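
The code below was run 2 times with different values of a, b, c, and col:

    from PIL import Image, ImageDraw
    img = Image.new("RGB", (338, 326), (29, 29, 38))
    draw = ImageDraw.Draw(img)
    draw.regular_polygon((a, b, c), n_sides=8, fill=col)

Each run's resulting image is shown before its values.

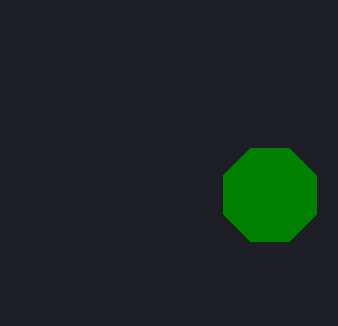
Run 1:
a = 270, b = 195, c = 50, col = 'green'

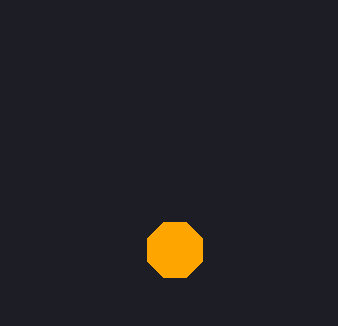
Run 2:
a = 175
b = 250
c = 30
col = 'orange'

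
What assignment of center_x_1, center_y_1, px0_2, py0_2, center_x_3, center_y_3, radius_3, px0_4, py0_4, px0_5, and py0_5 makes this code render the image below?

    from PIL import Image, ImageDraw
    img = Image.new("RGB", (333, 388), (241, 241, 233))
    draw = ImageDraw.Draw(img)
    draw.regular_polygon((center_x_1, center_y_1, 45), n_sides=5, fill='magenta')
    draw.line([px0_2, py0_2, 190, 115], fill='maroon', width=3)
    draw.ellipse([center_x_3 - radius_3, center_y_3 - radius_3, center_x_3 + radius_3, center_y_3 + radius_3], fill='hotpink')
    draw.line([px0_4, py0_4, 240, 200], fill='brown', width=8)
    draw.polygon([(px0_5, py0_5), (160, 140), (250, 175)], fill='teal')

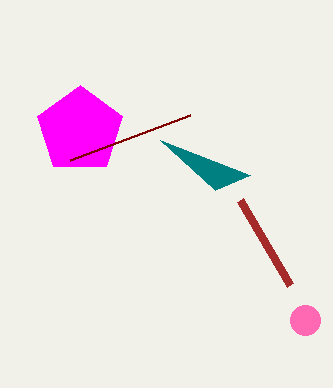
center_x_1 = 80, center_y_1 = 130, px0_2 = 70, py0_2 = 160, center_x_3 = 305, center_y_3 = 320, radius_3 = 15, px0_4 = 290, py0_4 = 285, px0_5 = 215, py0_5 = 190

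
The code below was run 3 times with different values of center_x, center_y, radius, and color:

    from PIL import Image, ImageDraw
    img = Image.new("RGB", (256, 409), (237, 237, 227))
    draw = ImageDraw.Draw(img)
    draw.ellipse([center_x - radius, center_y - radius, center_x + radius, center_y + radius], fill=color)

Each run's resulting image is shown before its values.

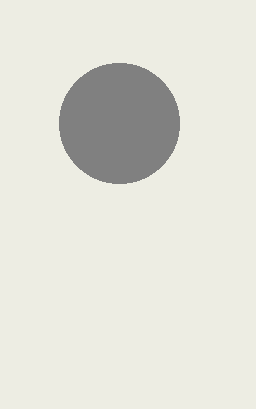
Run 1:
center_x = 119
center_y = 123
radius = 60
color = 'gray'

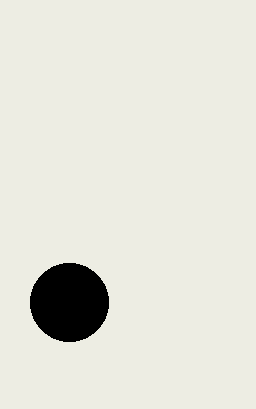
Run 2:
center_x = 69, center_y = 302, radius = 39, color = 'black'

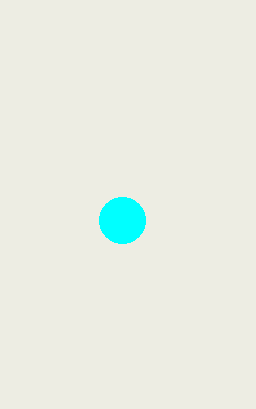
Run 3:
center_x = 122, center_y = 220, radius = 23, color = 'cyan'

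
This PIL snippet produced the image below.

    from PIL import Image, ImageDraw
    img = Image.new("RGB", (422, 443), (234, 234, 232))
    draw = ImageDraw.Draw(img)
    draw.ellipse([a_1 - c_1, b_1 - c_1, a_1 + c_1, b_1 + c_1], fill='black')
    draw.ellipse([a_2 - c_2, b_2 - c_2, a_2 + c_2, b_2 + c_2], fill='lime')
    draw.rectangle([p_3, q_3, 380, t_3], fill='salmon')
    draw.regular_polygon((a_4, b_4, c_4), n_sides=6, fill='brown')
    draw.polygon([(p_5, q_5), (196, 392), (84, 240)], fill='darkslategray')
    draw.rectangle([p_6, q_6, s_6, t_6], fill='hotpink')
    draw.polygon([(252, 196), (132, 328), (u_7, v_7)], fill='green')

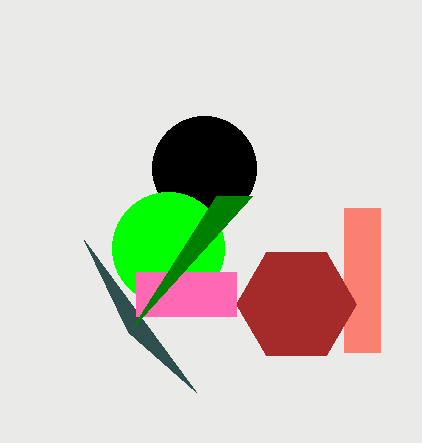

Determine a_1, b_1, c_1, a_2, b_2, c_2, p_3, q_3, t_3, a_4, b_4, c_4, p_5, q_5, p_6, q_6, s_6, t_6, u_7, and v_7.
a_1 = 204, b_1 = 168, c_1 = 52, a_2 = 168, b_2 = 248, c_2 = 56, p_3 = 344, q_3 = 208, t_3 = 352, a_4 = 296, b_4 = 304, c_4 = 60, p_5 = 128, q_5 = 332, p_6 = 136, q_6 = 272, s_6 = 236, t_6 = 316, u_7 = 216, v_7 = 196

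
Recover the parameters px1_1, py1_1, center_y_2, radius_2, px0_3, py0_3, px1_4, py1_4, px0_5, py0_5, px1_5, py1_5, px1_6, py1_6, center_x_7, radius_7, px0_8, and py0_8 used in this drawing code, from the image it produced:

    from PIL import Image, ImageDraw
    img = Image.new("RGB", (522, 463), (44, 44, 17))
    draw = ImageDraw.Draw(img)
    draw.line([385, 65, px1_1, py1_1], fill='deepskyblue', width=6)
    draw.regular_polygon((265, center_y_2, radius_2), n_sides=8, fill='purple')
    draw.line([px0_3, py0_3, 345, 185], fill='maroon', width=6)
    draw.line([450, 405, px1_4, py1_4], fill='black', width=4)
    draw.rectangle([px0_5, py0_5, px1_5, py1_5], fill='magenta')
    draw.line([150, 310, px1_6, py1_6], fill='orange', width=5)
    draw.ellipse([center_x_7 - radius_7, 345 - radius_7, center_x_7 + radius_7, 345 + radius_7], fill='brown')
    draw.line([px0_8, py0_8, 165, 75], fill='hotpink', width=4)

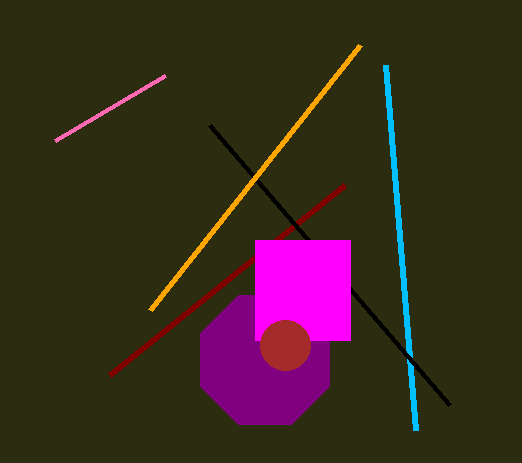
px1_1 = 415; py1_1 = 430; center_y_2 = 360; radius_2 = 70; px0_3 = 110; py0_3 = 375; px1_4 = 210; py1_4 = 125; px0_5 = 255; py0_5 = 240; px1_5 = 350; py1_5 = 340; px1_6 = 360; py1_6 = 45; center_x_7 = 285; radius_7 = 25; px0_8 = 55; py0_8 = 140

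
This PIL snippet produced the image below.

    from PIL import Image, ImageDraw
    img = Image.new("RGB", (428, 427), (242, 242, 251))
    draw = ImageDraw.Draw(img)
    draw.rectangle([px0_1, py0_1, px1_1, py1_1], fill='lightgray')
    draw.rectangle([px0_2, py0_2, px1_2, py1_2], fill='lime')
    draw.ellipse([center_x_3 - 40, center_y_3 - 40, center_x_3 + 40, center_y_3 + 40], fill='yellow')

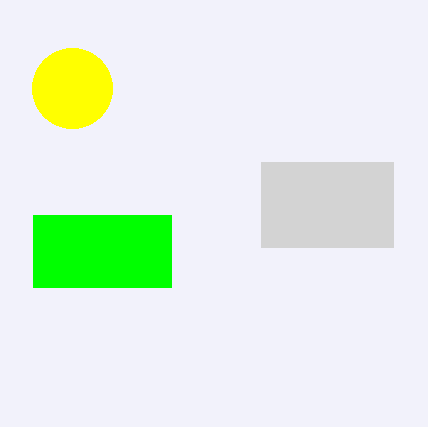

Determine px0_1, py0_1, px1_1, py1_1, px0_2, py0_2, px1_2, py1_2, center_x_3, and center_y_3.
px0_1 = 261
py0_1 = 162
px1_1 = 393
py1_1 = 247
px0_2 = 33
py0_2 = 215
px1_2 = 171
py1_2 = 287
center_x_3 = 72
center_y_3 = 88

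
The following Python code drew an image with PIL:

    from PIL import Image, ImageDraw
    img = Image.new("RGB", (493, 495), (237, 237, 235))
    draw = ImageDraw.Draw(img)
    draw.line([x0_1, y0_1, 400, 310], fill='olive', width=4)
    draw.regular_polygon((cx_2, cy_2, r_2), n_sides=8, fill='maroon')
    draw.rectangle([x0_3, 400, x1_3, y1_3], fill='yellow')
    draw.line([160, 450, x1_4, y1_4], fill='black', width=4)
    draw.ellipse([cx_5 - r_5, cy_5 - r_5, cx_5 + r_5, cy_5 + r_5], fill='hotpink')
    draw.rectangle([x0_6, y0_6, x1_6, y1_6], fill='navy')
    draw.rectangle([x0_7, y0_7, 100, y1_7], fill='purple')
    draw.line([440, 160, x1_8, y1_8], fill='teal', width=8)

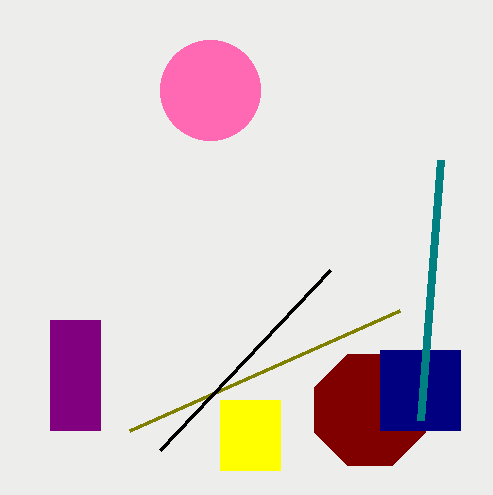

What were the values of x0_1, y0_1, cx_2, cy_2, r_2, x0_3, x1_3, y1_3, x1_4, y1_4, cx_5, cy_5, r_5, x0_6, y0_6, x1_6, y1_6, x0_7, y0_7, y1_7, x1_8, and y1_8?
x0_1 = 130
y0_1 = 430
cx_2 = 370
cy_2 = 410
r_2 = 60
x0_3 = 220
x1_3 = 280
y1_3 = 470
x1_4 = 330
y1_4 = 270
cx_5 = 210
cy_5 = 90
r_5 = 50
x0_6 = 380
y0_6 = 350
x1_6 = 460
y1_6 = 430
x0_7 = 50
y0_7 = 320
y1_7 = 430
x1_8 = 420
y1_8 = 420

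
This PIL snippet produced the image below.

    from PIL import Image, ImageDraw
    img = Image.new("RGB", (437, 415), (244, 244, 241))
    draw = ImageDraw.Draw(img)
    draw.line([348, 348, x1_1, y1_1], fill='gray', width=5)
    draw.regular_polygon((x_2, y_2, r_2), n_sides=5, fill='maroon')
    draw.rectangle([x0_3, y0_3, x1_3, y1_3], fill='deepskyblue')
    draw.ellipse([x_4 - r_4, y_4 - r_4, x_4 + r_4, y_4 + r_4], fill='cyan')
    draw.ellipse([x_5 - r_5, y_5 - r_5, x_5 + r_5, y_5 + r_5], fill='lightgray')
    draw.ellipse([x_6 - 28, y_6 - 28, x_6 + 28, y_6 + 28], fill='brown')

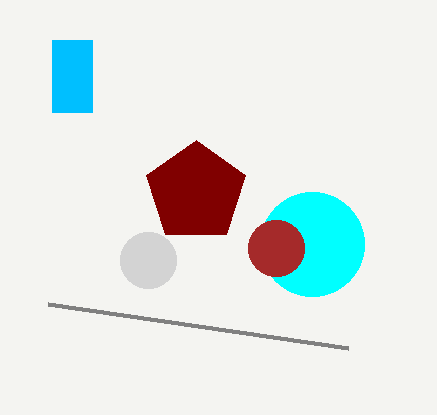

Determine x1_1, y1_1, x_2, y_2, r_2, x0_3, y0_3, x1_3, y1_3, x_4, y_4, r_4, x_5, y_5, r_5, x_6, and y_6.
x1_1 = 48, y1_1 = 304, x_2 = 196, y_2 = 192, r_2 = 52, x0_3 = 52, y0_3 = 40, x1_3 = 92, y1_3 = 112, x_4 = 312, y_4 = 244, r_4 = 52, x_5 = 148, y_5 = 260, r_5 = 28, x_6 = 276, y_6 = 248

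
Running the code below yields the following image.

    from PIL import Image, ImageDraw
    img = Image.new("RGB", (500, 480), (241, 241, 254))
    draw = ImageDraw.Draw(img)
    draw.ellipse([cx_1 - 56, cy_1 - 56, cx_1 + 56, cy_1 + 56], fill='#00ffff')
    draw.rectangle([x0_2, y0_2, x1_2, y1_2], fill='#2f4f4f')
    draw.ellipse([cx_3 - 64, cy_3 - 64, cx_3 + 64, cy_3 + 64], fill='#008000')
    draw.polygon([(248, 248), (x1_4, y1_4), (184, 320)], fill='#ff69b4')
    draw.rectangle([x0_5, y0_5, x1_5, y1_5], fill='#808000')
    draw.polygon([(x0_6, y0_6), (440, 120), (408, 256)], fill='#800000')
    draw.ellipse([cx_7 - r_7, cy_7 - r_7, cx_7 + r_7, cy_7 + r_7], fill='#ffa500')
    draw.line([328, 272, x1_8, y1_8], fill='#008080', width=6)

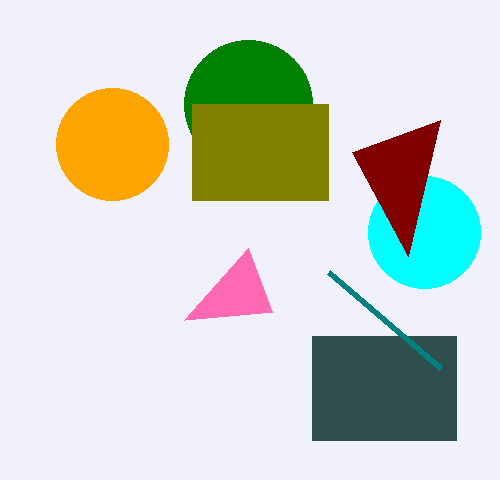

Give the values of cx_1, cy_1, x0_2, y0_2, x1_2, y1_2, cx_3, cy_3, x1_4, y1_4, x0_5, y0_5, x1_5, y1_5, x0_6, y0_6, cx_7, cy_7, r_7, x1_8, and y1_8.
cx_1 = 424, cy_1 = 232, x0_2 = 312, y0_2 = 336, x1_2 = 456, y1_2 = 440, cx_3 = 248, cy_3 = 104, x1_4 = 272, y1_4 = 312, x0_5 = 192, y0_5 = 104, x1_5 = 328, y1_5 = 200, x0_6 = 352, y0_6 = 152, cx_7 = 112, cy_7 = 144, r_7 = 56, x1_8 = 440, y1_8 = 368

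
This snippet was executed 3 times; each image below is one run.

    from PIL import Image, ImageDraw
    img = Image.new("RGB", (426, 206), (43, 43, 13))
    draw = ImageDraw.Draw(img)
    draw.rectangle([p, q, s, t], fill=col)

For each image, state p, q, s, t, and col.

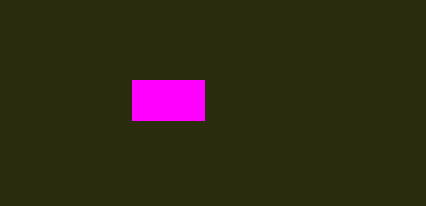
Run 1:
p = 132
q = 80
s = 204
t = 120
col = 'magenta'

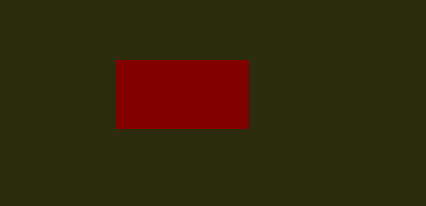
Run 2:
p = 116
q = 60
s = 248
t = 128
col = 'maroon'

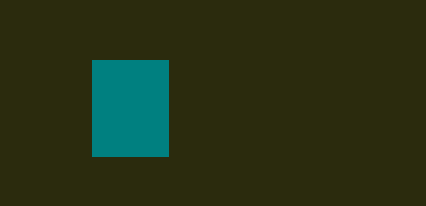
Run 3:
p = 92
q = 60
s = 168
t = 156
col = 'teal'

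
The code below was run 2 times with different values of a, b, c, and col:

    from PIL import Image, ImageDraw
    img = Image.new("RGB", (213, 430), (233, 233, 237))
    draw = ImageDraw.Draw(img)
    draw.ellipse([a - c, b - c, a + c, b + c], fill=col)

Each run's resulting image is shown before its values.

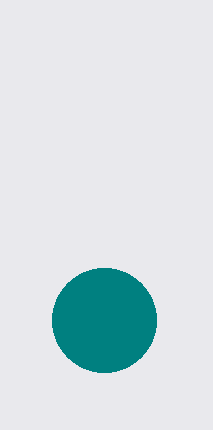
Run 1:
a = 104; b = 320; c = 52; col = 'teal'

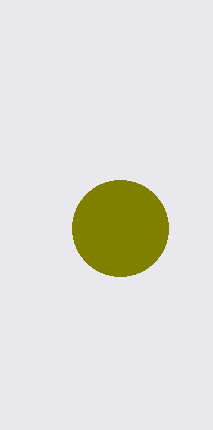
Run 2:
a = 120
b = 228
c = 48
col = 'olive'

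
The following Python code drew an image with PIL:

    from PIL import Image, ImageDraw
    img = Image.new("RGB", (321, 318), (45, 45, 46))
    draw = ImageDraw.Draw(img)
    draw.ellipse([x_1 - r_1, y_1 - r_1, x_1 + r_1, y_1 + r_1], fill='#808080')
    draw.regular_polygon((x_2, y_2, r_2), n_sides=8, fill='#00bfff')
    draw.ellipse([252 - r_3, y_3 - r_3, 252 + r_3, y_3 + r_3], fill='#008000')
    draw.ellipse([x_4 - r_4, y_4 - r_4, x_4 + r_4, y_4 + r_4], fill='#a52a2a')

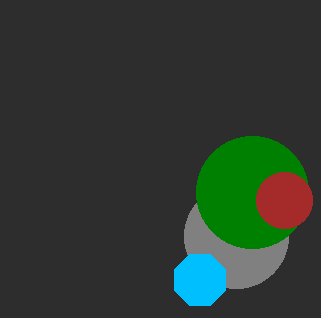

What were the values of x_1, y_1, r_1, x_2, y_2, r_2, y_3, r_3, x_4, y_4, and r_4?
x_1 = 236
y_1 = 236
r_1 = 52
x_2 = 200
y_2 = 280
r_2 = 28
y_3 = 192
r_3 = 56
x_4 = 284
y_4 = 200
r_4 = 28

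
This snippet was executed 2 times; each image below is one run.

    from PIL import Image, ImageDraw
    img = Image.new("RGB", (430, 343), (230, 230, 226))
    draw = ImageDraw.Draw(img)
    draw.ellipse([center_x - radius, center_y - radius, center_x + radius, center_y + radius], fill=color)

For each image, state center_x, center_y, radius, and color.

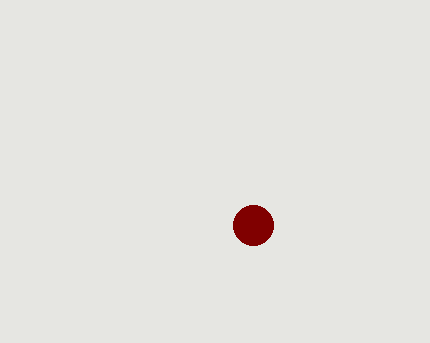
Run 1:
center_x = 253
center_y = 225
radius = 20
color = 'maroon'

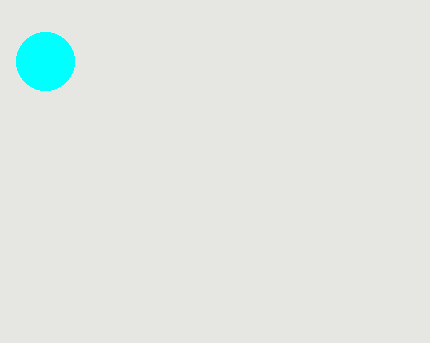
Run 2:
center_x = 45
center_y = 61
radius = 29
color = 'cyan'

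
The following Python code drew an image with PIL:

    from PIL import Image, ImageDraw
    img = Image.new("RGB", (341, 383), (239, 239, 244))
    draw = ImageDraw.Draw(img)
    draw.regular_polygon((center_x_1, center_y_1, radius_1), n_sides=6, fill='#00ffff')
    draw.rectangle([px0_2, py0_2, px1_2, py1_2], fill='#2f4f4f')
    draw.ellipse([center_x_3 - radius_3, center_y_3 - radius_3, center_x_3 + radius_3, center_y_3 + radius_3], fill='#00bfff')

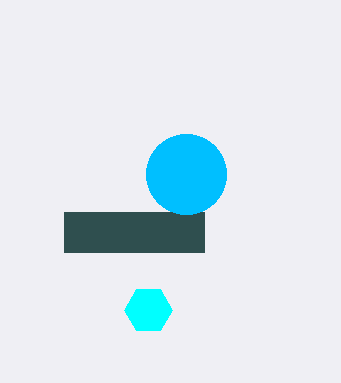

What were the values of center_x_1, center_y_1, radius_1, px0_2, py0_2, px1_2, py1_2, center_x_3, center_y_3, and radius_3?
center_x_1 = 148; center_y_1 = 310; radius_1 = 24; px0_2 = 64; py0_2 = 212; px1_2 = 204; py1_2 = 252; center_x_3 = 186; center_y_3 = 174; radius_3 = 40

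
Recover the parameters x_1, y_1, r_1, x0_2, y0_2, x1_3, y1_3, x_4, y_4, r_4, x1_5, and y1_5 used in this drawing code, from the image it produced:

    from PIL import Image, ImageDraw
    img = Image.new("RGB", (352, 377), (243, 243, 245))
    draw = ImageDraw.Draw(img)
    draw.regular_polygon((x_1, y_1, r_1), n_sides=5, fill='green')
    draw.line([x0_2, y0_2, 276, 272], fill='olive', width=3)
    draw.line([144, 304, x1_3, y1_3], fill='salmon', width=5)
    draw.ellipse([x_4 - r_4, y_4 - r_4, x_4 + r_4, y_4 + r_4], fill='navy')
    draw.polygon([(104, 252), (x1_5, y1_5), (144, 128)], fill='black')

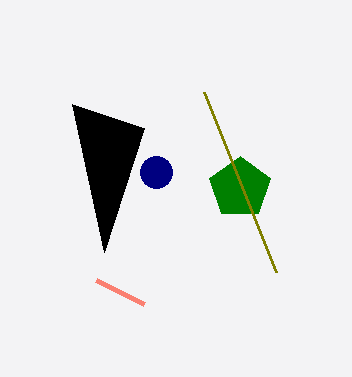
x_1 = 240; y_1 = 188; r_1 = 32; x0_2 = 204; y0_2 = 92; x1_3 = 96; y1_3 = 280; x_4 = 156; y_4 = 172; r_4 = 16; x1_5 = 72; y1_5 = 104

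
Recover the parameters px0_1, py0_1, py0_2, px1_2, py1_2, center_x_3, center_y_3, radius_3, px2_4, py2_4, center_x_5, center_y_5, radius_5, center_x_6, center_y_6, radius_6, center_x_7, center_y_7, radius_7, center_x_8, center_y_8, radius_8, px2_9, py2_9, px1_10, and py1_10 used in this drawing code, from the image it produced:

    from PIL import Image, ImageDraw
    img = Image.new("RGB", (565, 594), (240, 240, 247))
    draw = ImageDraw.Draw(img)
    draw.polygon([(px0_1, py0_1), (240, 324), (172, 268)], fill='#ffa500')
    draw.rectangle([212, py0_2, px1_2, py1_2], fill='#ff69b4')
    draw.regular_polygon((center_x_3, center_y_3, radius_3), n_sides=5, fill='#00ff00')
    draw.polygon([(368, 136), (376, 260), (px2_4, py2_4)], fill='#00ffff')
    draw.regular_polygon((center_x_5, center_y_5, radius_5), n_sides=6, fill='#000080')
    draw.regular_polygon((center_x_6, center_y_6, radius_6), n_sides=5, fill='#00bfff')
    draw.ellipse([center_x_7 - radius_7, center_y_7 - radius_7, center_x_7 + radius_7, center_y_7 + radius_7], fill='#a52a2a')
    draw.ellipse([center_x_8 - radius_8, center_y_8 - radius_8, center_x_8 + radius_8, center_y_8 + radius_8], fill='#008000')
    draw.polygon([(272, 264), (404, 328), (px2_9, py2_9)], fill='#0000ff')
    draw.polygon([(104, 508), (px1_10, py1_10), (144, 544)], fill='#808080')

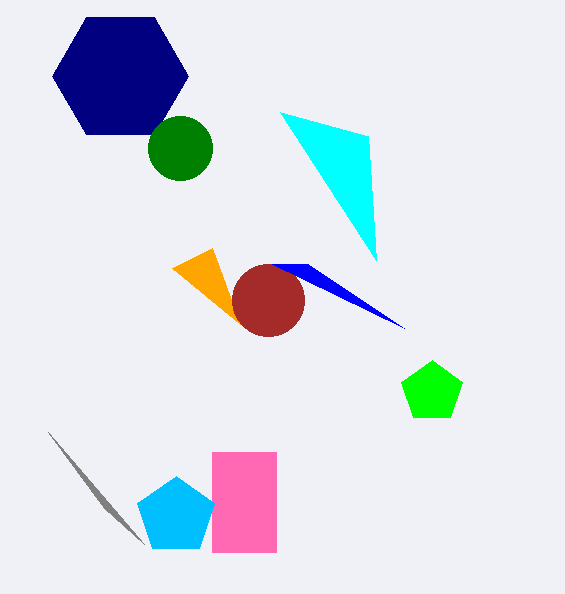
px0_1 = 212, py0_1 = 248, py0_2 = 452, px1_2 = 276, py1_2 = 552, center_x_3 = 432, center_y_3 = 392, radius_3 = 32, px2_4 = 280, py2_4 = 112, center_x_5 = 120, center_y_5 = 76, radius_5 = 68, center_x_6 = 176, center_y_6 = 516, radius_6 = 40, center_x_7 = 268, center_y_7 = 300, radius_7 = 36, center_x_8 = 180, center_y_8 = 148, radius_8 = 32, px2_9 = 308, py2_9 = 264, px1_10 = 48, py1_10 = 432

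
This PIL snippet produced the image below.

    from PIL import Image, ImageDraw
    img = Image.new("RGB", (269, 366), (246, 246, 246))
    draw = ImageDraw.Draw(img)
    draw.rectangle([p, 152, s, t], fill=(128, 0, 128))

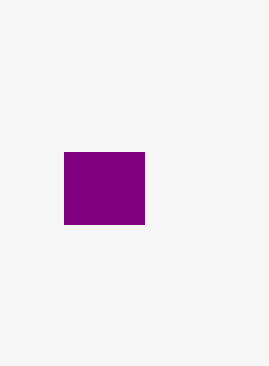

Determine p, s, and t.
p = 64
s = 144
t = 224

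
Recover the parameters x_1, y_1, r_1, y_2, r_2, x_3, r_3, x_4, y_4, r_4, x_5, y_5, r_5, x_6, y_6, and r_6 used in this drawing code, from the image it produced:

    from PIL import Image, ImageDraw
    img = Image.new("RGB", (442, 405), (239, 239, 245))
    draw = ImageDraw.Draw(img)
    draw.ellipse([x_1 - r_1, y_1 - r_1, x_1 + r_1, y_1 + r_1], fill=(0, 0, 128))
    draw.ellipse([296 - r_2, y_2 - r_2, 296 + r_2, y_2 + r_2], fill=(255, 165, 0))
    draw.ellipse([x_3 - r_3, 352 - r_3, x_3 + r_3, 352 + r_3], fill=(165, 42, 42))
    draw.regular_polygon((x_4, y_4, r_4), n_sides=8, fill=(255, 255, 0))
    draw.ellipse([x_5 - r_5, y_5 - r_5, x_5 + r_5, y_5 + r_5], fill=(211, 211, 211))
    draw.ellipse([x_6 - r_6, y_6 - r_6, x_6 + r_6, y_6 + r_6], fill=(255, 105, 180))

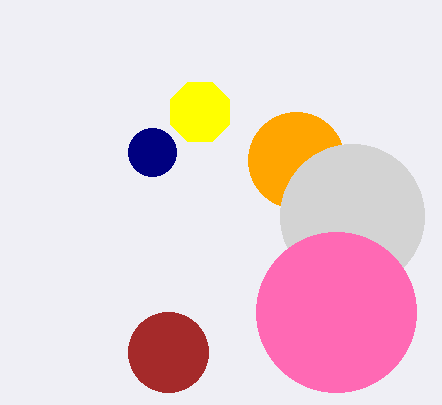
x_1 = 152, y_1 = 152, r_1 = 24, y_2 = 160, r_2 = 48, x_3 = 168, r_3 = 40, x_4 = 200, y_4 = 112, r_4 = 32, x_5 = 352, y_5 = 216, r_5 = 72, x_6 = 336, y_6 = 312, r_6 = 80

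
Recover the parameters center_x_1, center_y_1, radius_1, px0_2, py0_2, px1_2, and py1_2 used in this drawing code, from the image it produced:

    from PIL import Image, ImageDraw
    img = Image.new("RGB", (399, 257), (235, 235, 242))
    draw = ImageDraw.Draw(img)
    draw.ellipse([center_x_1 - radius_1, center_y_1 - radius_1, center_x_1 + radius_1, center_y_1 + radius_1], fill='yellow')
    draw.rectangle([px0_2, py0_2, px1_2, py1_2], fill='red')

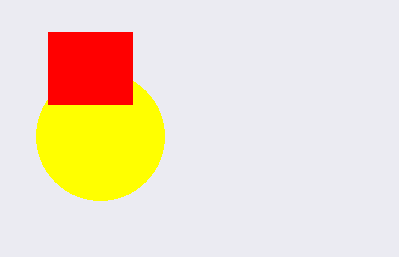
center_x_1 = 100; center_y_1 = 136; radius_1 = 64; px0_2 = 48; py0_2 = 32; px1_2 = 132; py1_2 = 104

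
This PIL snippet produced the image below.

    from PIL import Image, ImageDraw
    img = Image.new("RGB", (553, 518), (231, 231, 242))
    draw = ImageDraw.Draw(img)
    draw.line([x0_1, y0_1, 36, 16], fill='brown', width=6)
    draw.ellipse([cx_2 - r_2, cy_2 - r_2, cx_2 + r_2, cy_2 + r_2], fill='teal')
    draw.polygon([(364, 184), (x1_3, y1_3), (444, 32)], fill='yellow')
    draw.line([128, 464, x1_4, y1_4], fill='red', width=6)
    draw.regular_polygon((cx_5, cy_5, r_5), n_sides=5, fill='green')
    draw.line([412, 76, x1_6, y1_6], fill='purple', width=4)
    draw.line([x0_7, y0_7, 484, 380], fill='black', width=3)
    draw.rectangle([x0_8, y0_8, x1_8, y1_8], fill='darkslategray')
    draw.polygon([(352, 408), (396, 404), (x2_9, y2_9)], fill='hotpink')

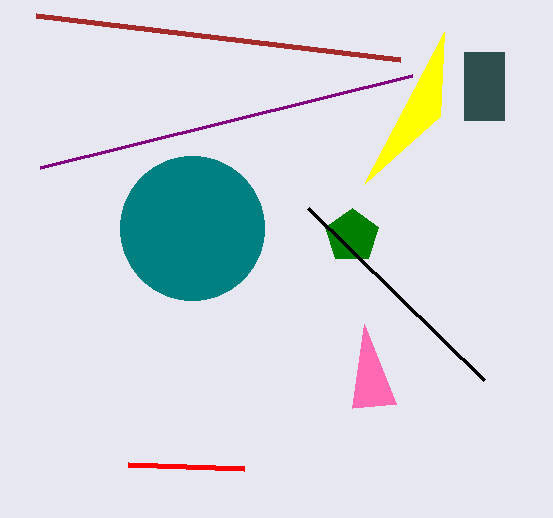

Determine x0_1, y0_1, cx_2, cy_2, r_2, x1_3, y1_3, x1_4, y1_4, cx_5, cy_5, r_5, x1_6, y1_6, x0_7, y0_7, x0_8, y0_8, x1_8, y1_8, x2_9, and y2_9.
x0_1 = 400, y0_1 = 60, cx_2 = 192, cy_2 = 228, r_2 = 72, x1_3 = 440, y1_3 = 116, x1_4 = 244, y1_4 = 468, cx_5 = 352, cy_5 = 236, r_5 = 28, x1_6 = 40, y1_6 = 168, x0_7 = 308, y0_7 = 208, x0_8 = 464, y0_8 = 52, x1_8 = 504, y1_8 = 120, x2_9 = 364, y2_9 = 324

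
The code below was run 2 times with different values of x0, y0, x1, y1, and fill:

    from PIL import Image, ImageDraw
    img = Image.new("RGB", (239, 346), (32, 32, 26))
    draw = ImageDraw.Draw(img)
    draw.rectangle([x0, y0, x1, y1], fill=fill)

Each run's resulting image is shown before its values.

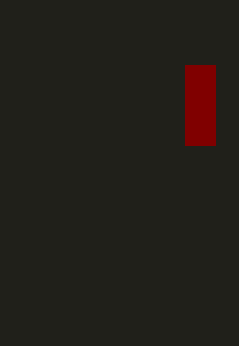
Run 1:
x0 = 185
y0 = 65
x1 = 215
y1 = 145
fill = 'maroon'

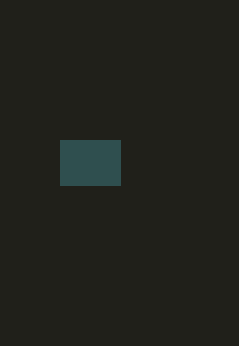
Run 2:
x0 = 60
y0 = 140
x1 = 120
y1 = 185
fill = 'darkslategray'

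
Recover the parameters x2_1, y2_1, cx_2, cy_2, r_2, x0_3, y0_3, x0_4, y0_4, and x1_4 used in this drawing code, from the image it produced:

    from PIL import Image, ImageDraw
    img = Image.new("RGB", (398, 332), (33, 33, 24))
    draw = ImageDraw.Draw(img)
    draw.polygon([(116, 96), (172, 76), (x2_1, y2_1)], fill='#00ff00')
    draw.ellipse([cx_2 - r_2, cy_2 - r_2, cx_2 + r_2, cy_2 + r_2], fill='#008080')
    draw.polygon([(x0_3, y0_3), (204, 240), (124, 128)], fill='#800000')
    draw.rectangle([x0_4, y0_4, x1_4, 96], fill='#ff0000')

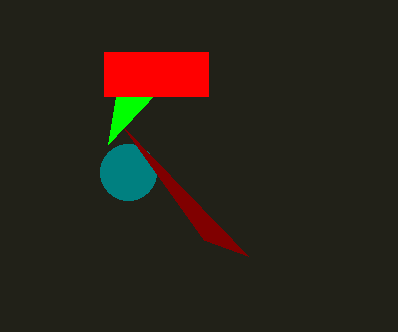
x2_1 = 108; y2_1 = 144; cx_2 = 128; cy_2 = 172; r_2 = 28; x0_3 = 248; y0_3 = 256; x0_4 = 104; y0_4 = 52; x1_4 = 208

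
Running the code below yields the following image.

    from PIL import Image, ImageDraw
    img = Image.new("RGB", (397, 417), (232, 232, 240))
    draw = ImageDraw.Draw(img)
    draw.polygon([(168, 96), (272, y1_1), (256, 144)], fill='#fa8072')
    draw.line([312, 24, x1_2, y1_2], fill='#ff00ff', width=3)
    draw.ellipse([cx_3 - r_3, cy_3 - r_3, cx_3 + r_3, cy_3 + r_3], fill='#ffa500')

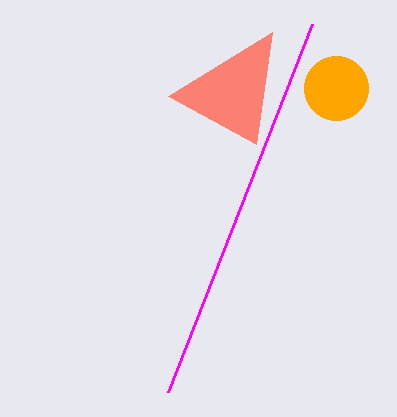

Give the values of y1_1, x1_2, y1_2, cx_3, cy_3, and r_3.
y1_1 = 32
x1_2 = 168
y1_2 = 392
cx_3 = 336
cy_3 = 88
r_3 = 32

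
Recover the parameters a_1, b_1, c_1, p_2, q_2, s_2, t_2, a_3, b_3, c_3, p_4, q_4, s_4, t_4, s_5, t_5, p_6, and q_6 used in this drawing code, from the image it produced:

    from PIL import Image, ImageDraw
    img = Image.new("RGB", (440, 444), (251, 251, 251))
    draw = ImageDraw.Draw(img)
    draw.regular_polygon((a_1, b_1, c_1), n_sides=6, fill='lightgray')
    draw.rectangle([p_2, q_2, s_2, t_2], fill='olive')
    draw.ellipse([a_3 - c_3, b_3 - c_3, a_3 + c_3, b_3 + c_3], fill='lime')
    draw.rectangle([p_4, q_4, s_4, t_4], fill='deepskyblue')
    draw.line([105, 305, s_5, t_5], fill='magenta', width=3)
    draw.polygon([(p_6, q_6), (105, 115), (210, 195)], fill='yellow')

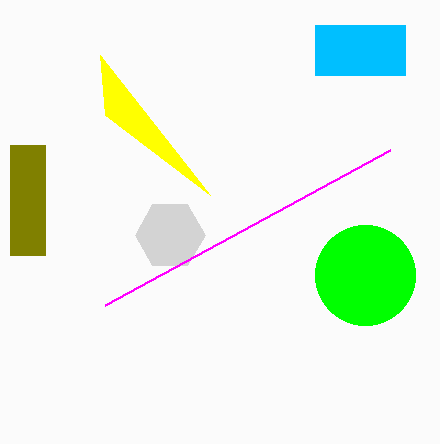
a_1 = 170; b_1 = 235; c_1 = 35; p_2 = 10; q_2 = 145; s_2 = 45; t_2 = 255; a_3 = 365; b_3 = 275; c_3 = 50; p_4 = 315; q_4 = 25; s_4 = 405; t_4 = 75; s_5 = 390; t_5 = 150; p_6 = 100; q_6 = 55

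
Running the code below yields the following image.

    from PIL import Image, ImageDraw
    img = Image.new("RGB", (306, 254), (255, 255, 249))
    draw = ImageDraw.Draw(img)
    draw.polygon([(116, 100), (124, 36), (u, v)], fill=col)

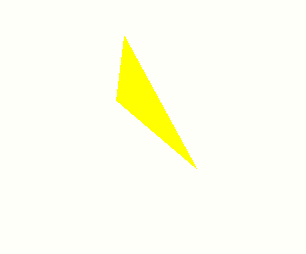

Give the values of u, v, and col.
u = 196; v = 168; col = 'yellow'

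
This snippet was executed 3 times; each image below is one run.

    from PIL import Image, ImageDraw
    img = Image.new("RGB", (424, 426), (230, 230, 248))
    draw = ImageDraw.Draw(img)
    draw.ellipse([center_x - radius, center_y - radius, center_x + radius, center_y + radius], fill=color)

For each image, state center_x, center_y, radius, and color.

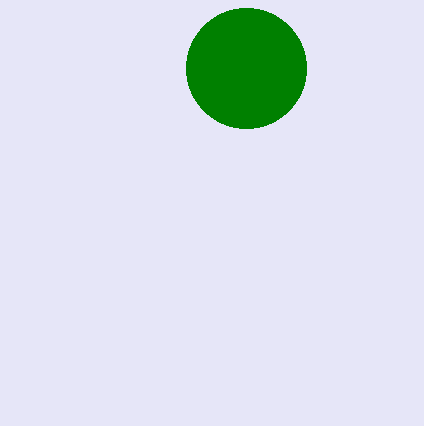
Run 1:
center_x = 246
center_y = 68
radius = 60
color = 'green'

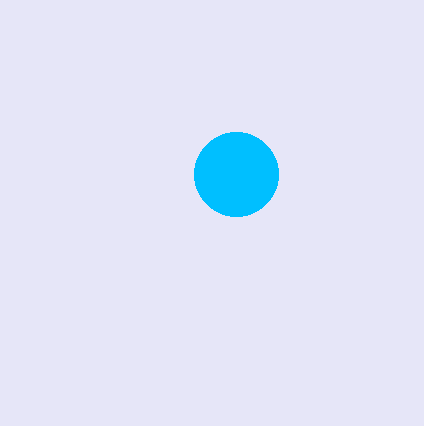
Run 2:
center_x = 236, center_y = 174, radius = 42, color = 'deepskyblue'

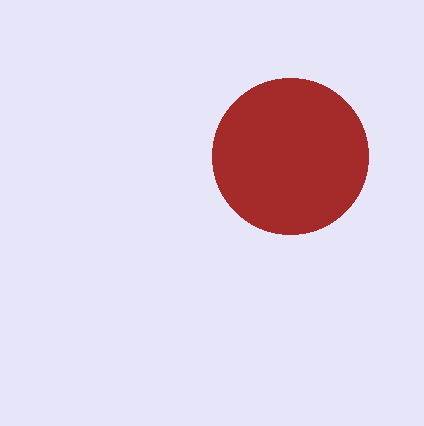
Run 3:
center_x = 290, center_y = 156, radius = 78, color = 'brown'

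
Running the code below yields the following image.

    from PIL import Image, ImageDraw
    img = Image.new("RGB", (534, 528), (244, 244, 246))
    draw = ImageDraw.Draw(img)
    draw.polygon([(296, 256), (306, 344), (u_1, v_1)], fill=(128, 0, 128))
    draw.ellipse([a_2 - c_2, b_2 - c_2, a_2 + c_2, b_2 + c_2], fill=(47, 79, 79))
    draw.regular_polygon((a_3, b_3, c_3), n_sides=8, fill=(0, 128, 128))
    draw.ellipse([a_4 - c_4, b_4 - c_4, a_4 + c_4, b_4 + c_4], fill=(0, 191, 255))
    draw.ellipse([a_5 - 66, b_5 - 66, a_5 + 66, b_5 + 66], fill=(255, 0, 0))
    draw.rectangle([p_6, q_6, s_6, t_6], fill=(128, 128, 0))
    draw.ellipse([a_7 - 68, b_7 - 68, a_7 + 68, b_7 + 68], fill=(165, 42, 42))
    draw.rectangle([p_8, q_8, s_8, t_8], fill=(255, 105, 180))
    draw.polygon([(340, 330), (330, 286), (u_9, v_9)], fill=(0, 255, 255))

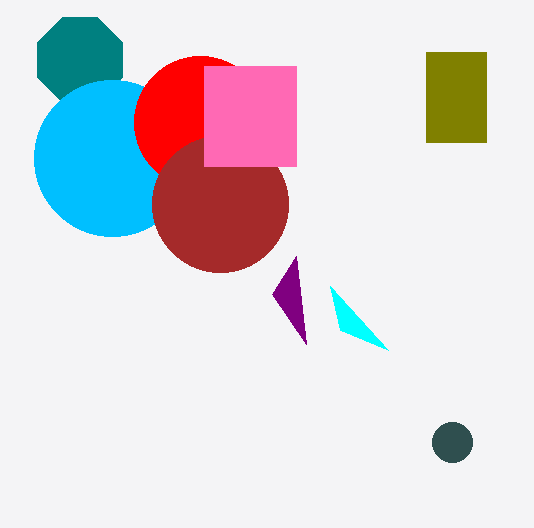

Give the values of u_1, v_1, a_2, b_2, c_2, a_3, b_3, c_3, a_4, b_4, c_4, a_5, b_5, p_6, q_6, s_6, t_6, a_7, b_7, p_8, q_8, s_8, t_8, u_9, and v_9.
u_1 = 272
v_1 = 294
a_2 = 452
b_2 = 442
c_2 = 20
a_3 = 80
b_3 = 60
c_3 = 46
a_4 = 112
b_4 = 158
c_4 = 78
a_5 = 200
b_5 = 122
p_6 = 426
q_6 = 52
s_6 = 486
t_6 = 142
a_7 = 220
b_7 = 204
p_8 = 204
q_8 = 66
s_8 = 296
t_8 = 166
u_9 = 388
v_9 = 350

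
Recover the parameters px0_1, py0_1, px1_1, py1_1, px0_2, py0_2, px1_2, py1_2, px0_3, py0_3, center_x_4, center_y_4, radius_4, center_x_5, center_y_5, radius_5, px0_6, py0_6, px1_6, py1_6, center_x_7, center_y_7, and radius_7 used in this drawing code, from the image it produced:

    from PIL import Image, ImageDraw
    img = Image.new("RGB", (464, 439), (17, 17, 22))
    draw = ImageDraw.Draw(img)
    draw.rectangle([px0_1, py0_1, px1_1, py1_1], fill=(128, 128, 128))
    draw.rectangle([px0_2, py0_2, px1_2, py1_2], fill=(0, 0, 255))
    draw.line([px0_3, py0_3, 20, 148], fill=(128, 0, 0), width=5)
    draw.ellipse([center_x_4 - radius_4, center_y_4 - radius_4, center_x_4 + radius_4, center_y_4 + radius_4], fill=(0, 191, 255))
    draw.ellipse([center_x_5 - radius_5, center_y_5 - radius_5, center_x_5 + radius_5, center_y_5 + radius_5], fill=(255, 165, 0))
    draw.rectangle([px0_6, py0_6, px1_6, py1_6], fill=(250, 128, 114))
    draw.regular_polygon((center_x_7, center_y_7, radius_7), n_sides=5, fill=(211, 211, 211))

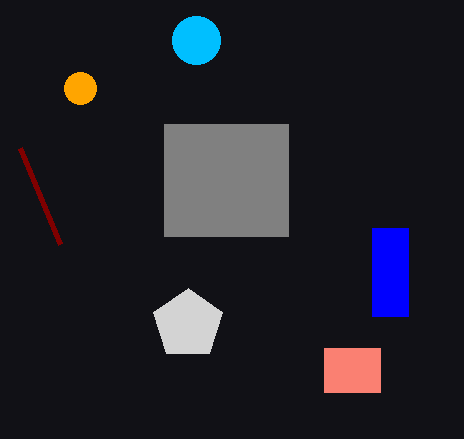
px0_1 = 164; py0_1 = 124; px1_1 = 288; py1_1 = 236; px0_2 = 372; py0_2 = 228; px1_2 = 408; py1_2 = 316; px0_3 = 60; py0_3 = 244; center_x_4 = 196; center_y_4 = 40; radius_4 = 24; center_x_5 = 80; center_y_5 = 88; radius_5 = 16; px0_6 = 324; py0_6 = 348; px1_6 = 380; py1_6 = 392; center_x_7 = 188; center_y_7 = 324; radius_7 = 36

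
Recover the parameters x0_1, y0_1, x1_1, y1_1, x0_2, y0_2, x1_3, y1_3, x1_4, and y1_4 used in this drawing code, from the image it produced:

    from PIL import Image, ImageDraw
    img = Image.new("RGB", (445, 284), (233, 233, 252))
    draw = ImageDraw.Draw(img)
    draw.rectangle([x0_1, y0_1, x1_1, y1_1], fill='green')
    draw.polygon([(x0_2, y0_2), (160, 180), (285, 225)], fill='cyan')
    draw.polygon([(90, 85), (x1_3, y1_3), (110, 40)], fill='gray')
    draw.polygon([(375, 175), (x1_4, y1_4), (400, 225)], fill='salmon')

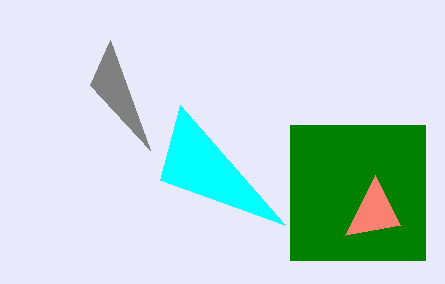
x0_1 = 290
y0_1 = 125
x1_1 = 425
y1_1 = 260
x0_2 = 180
y0_2 = 105
x1_3 = 150
y1_3 = 150
x1_4 = 345
y1_4 = 235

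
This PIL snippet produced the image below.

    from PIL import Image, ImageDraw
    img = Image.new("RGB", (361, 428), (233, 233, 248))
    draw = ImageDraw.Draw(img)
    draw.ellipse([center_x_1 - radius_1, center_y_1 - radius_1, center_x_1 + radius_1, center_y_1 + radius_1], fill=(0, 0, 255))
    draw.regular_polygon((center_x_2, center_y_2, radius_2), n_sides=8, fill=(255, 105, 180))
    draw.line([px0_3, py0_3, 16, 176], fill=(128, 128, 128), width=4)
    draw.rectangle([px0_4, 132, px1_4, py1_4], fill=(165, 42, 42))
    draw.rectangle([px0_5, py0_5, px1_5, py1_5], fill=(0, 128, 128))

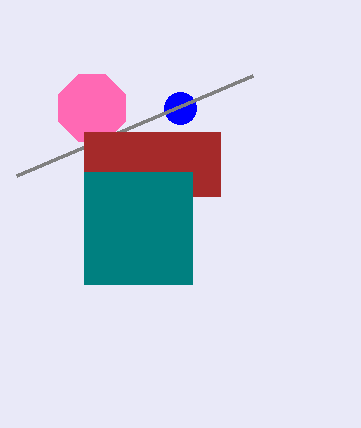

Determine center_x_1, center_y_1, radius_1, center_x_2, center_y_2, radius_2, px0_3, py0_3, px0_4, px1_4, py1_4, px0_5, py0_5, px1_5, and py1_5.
center_x_1 = 180; center_y_1 = 108; radius_1 = 16; center_x_2 = 92; center_y_2 = 108; radius_2 = 36; px0_3 = 252; py0_3 = 76; px0_4 = 84; px1_4 = 220; py1_4 = 196; px0_5 = 84; py0_5 = 172; px1_5 = 192; py1_5 = 284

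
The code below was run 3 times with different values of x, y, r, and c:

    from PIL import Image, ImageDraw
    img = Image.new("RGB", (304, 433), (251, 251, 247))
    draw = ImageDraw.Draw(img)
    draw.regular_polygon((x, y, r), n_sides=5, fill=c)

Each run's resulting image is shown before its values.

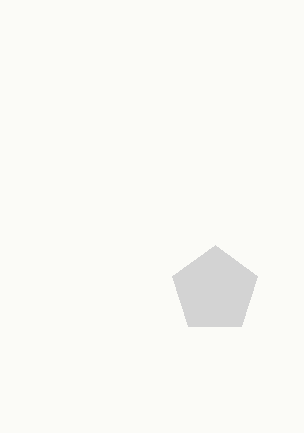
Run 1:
x = 215
y = 290
r = 45
c = 'lightgray'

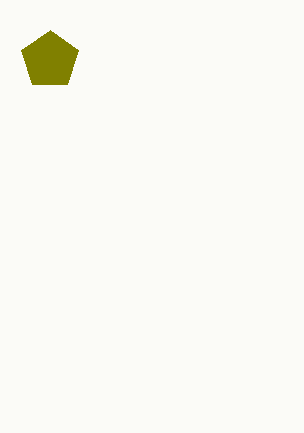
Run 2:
x = 50
y = 60
r = 30
c = 'olive'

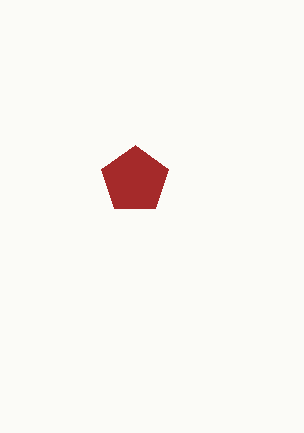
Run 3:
x = 135
y = 180
r = 35
c = 'brown'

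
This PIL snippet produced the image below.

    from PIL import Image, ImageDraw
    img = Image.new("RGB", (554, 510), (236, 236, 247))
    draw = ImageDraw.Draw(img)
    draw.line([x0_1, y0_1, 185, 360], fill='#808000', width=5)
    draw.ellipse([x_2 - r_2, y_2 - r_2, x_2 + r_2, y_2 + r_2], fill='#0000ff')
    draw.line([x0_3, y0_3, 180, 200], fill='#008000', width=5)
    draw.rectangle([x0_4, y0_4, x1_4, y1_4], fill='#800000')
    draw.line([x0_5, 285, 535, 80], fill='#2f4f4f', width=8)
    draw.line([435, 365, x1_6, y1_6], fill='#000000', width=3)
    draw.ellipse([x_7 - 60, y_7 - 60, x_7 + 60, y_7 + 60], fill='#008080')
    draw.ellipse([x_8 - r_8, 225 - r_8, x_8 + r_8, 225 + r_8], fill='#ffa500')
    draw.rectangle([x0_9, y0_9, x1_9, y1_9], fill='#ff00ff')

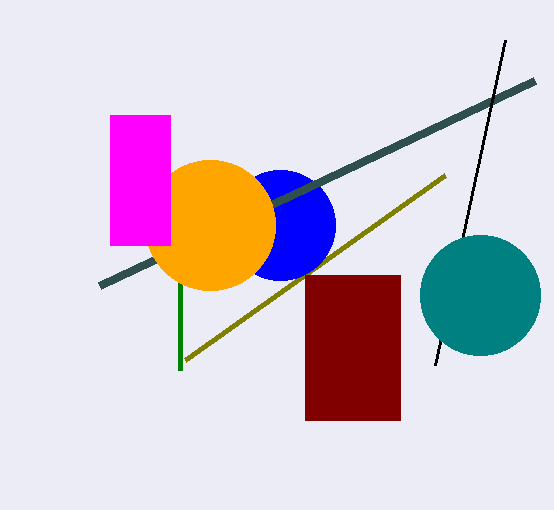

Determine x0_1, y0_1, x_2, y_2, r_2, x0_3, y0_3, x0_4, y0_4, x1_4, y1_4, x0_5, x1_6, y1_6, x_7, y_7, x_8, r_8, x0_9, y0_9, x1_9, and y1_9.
x0_1 = 445, y0_1 = 175, x_2 = 280, y_2 = 225, r_2 = 55, x0_3 = 180, y0_3 = 370, x0_4 = 305, y0_4 = 275, x1_4 = 400, y1_4 = 420, x0_5 = 100, x1_6 = 505, y1_6 = 40, x_7 = 480, y_7 = 295, x_8 = 210, r_8 = 65, x0_9 = 110, y0_9 = 115, x1_9 = 170, y1_9 = 245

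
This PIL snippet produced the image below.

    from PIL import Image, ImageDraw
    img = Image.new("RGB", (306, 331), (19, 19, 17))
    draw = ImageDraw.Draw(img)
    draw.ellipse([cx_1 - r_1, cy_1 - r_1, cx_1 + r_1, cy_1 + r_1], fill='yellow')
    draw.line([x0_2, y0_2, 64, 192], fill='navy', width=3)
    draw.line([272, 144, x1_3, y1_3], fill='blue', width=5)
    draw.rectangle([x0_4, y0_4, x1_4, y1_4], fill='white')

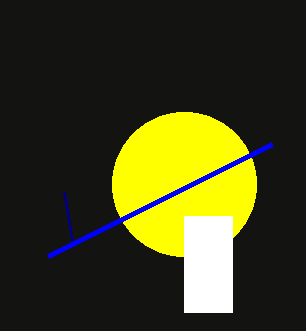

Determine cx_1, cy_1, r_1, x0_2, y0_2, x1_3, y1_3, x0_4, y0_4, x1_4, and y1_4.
cx_1 = 184; cy_1 = 184; r_1 = 72; x0_2 = 72; y0_2 = 240; x1_3 = 48; y1_3 = 256; x0_4 = 184; y0_4 = 216; x1_4 = 232; y1_4 = 312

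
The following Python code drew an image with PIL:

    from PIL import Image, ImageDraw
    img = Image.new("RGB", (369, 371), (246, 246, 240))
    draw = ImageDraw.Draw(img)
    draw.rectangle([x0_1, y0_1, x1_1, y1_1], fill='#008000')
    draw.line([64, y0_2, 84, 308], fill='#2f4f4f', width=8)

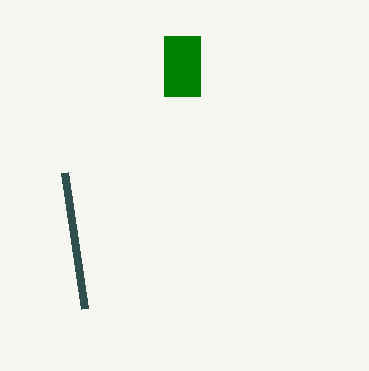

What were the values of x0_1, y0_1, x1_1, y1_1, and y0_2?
x0_1 = 164, y0_1 = 36, x1_1 = 200, y1_1 = 96, y0_2 = 172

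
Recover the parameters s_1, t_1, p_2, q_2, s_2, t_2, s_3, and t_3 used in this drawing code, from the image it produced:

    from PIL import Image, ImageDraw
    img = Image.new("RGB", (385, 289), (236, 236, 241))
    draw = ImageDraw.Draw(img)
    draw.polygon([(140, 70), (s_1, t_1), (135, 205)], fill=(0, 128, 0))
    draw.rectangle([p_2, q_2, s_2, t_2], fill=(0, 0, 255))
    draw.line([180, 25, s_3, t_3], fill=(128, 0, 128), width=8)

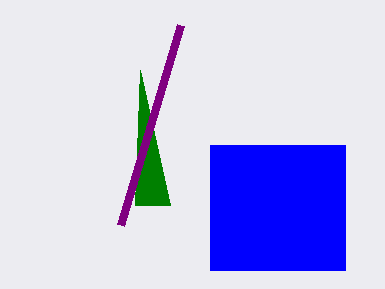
s_1 = 170, t_1 = 205, p_2 = 210, q_2 = 145, s_2 = 345, t_2 = 270, s_3 = 120, t_3 = 225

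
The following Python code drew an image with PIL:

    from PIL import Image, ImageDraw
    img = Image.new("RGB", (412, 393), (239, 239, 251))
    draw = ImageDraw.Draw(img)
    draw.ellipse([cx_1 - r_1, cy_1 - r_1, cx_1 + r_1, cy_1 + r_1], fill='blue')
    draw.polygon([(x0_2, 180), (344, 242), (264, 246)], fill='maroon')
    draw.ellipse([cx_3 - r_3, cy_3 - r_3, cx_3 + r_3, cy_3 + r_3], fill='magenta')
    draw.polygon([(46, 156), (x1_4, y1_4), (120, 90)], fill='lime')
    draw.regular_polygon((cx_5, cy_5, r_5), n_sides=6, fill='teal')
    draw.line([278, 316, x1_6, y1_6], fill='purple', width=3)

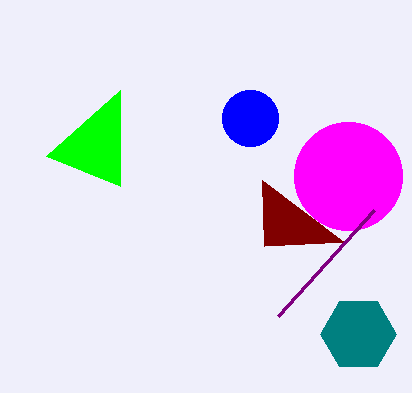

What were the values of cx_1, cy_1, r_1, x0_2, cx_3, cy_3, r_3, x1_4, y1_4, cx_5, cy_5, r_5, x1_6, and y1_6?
cx_1 = 250, cy_1 = 118, r_1 = 28, x0_2 = 262, cx_3 = 348, cy_3 = 176, r_3 = 54, x1_4 = 120, y1_4 = 186, cx_5 = 358, cy_5 = 334, r_5 = 38, x1_6 = 374, y1_6 = 210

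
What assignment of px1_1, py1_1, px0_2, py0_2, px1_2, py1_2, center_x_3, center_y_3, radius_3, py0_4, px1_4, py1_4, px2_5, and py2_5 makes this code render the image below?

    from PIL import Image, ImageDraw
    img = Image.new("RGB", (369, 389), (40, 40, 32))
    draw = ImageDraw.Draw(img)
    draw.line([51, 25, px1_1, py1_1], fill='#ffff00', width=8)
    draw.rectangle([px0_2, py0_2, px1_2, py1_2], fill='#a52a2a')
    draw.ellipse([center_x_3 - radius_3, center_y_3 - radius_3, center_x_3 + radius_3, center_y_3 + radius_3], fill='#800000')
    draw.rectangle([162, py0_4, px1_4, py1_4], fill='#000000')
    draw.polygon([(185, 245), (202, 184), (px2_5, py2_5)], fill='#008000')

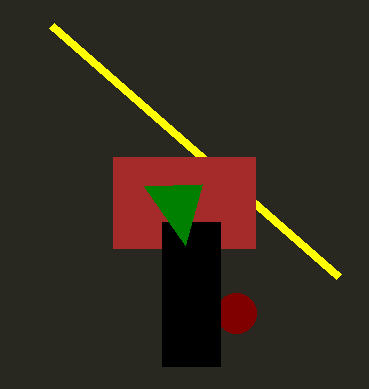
px1_1 = 338
py1_1 = 276
px0_2 = 113
py0_2 = 157
px1_2 = 255
py1_2 = 248
center_x_3 = 236
center_y_3 = 313
radius_3 = 20
py0_4 = 222
px1_4 = 220
py1_4 = 366
px2_5 = 144
py2_5 = 186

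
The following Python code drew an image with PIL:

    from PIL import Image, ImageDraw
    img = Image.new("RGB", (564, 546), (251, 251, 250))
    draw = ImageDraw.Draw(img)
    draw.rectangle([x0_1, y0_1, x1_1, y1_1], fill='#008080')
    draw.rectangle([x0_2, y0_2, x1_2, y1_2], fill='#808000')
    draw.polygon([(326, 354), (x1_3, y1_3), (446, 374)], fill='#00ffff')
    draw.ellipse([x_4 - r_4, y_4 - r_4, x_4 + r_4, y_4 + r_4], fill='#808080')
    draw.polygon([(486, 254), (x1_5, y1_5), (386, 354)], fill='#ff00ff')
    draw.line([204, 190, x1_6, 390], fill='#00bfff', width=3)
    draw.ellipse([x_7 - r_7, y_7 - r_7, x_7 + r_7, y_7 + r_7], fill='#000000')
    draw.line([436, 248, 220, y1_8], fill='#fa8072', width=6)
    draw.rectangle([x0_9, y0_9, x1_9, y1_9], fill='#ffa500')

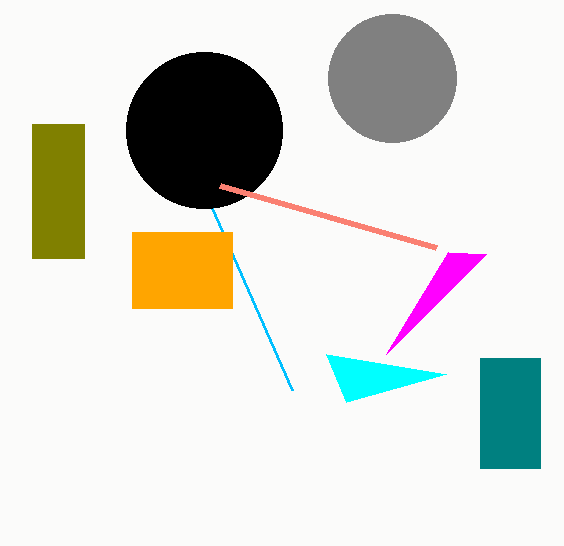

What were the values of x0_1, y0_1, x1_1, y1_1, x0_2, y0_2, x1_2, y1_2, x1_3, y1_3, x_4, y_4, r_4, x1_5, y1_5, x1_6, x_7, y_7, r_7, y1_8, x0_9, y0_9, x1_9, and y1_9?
x0_1 = 480
y0_1 = 358
x1_1 = 540
y1_1 = 468
x0_2 = 32
y0_2 = 124
x1_2 = 84
y1_2 = 258
x1_3 = 346
y1_3 = 402
x_4 = 392
y_4 = 78
r_4 = 64
x1_5 = 448
y1_5 = 252
x1_6 = 292
x_7 = 204
y_7 = 130
r_7 = 78
y1_8 = 186
x0_9 = 132
y0_9 = 232
x1_9 = 232
y1_9 = 308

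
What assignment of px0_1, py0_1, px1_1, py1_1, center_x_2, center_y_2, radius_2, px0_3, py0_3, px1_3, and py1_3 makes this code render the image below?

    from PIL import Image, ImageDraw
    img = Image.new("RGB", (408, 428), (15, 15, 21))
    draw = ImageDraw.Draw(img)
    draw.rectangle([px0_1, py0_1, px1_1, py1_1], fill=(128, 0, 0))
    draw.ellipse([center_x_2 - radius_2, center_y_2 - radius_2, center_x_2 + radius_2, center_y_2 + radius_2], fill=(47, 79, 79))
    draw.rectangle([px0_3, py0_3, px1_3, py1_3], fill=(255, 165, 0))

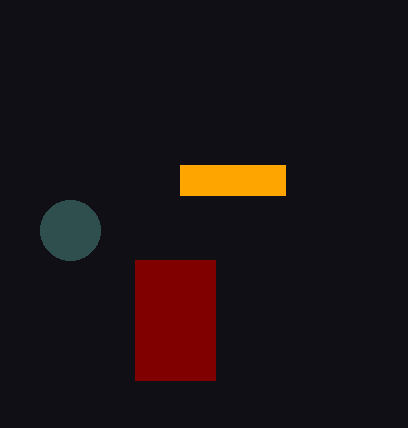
px0_1 = 135; py0_1 = 260; px1_1 = 215; py1_1 = 380; center_x_2 = 70; center_y_2 = 230; radius_2 = 30; px0_3 = 180; py0_3 = 165; px1_3 = 285; py1_3 = 195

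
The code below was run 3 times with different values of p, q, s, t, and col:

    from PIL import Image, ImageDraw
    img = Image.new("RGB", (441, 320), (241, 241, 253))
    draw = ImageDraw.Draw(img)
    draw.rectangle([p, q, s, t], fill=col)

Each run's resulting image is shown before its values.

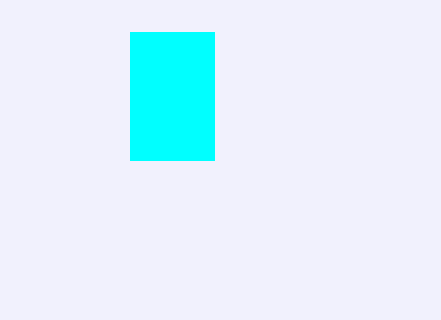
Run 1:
p = 130; q = 32; s = 214; t = 160; col = 'cyan'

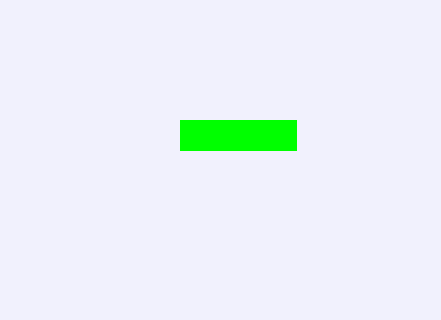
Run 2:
p = 180, q = 120, s = 296, t = 150, col = 'lime'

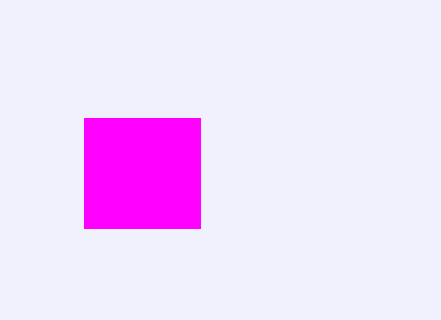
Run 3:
p = 84
q = 118
s = 200
t = 228
col = 'magenta'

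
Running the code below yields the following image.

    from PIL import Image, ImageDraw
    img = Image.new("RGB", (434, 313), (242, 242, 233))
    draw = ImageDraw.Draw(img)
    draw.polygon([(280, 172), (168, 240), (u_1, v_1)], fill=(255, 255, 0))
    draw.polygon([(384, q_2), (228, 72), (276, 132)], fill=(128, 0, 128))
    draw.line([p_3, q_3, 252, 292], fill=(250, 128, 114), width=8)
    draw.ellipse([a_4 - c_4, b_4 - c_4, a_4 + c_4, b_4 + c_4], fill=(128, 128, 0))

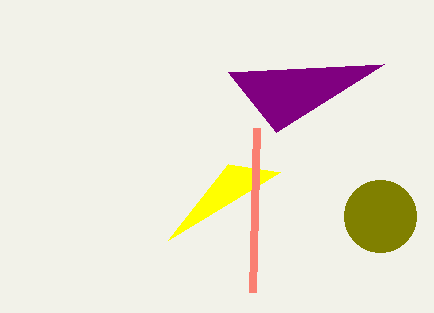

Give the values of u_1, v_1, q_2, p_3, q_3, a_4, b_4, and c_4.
u_1 = 228
v_1 = 164
q_2 = 64
p_3 = 256
q_3 = 128
a_4 = 380
b_4 = 216
c_4 = 36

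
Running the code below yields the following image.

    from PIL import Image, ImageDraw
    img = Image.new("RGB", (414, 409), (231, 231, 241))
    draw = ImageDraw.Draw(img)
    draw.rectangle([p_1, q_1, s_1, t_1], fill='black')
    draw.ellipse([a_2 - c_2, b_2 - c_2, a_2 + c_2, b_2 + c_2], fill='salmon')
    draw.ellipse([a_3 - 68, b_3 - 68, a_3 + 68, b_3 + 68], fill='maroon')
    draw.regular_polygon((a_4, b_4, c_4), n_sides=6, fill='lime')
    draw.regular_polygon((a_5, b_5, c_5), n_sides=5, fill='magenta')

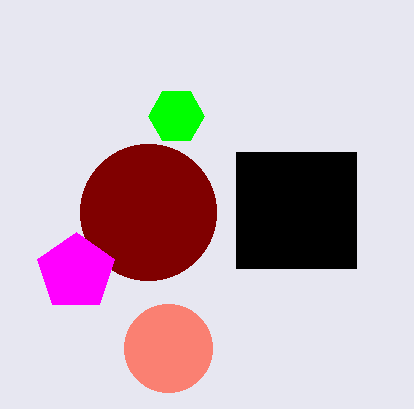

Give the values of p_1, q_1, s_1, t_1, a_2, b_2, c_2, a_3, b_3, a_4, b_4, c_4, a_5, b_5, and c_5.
p_1 = 236, q_1 = 152, s_1 = 356, t_1 = 268, a_2 = 168, b_2 = 348, c_2 = 44, a_3 = 148, b_3 = 212, a_4 = 176, b_4 = 116, c_4 = 28, a_5 = 76, b_5 = 272, c_5 = 40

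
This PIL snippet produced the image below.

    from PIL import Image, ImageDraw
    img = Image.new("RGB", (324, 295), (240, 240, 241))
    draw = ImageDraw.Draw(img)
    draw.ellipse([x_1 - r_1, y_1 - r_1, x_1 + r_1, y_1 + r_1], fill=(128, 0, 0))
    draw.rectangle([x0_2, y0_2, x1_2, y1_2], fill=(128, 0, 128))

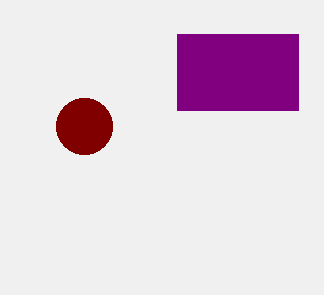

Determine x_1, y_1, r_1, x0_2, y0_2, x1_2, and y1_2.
x_1 = 84
y_1 = 126
r_1 = 28
x0_2 = 177
y0_2 = 34
x1_2 = 298
y1_2 = 110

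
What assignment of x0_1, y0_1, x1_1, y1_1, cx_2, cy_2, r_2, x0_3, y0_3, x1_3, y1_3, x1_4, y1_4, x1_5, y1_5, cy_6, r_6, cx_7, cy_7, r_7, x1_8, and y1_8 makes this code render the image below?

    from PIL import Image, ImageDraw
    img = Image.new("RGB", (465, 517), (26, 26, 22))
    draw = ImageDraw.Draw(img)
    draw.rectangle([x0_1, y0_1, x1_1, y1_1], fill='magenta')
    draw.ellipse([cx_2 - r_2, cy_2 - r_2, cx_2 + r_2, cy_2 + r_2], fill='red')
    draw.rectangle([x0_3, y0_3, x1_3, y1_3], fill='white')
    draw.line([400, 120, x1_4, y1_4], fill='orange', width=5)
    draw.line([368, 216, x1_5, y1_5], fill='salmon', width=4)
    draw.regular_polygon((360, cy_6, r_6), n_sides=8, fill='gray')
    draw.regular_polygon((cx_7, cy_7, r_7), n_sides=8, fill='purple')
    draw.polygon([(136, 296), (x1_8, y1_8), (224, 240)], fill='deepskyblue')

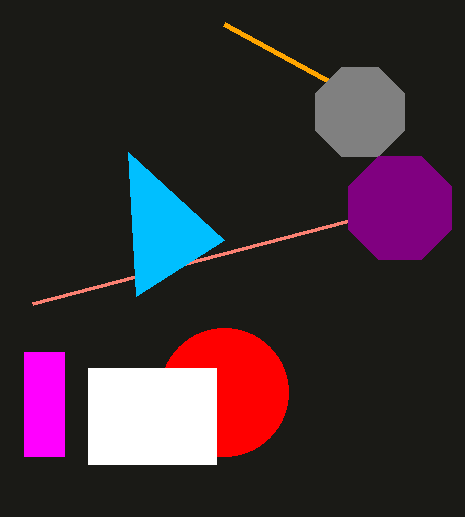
x0_1 = 24
y0_1 = 352
x1_1 = 64
y1_1 = 456
cx_2 = 224
cy_2 = 392
r_2 = 64
x0_3 = 88
y0_3 = 368
x1_3 = 216
y1_3 = 464
x1_4 = 224
y1_4 = 24
x1_5 = 32
y1_5 = 304
cy_6 = 112
r_6 = 48
cx_7 = 400
cy_7 = 208
r_7 = 56
x1_8 = 128
y1_8 = 152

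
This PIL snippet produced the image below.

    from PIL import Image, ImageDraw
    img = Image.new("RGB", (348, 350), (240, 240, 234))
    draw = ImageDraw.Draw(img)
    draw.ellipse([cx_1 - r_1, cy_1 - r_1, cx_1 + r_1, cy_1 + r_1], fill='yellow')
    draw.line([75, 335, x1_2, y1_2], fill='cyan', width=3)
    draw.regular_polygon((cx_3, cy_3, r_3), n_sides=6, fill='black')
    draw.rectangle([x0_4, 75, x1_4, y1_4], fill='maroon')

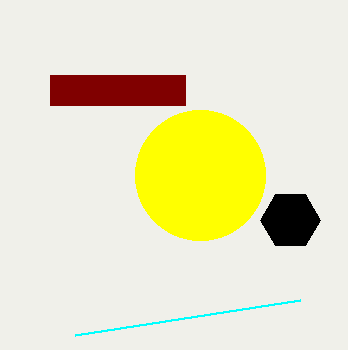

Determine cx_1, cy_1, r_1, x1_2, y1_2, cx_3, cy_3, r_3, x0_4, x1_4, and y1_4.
cx_1 = 200, cy_1 = 175, r_1 = 65, x1_2 = 300, y1_2 = 300, cx_3 = 290, cy_3 = 220, r_3 = 30, x0_4 = 50, x1_4 = 185, y1_4 = 105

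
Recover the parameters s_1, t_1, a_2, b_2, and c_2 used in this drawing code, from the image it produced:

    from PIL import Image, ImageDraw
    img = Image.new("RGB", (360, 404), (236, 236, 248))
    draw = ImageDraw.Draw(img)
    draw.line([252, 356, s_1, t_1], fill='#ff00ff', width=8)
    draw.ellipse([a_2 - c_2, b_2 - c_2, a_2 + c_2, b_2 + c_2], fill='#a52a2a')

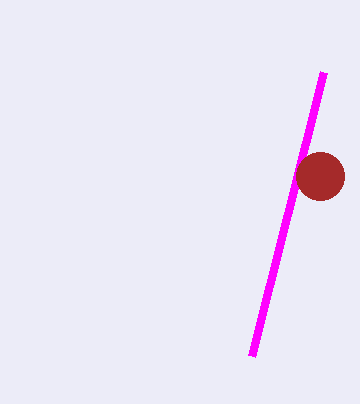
s_1 = 324; t_1 = 72; a_2 = 320; b_2 = 176; c_2 = 24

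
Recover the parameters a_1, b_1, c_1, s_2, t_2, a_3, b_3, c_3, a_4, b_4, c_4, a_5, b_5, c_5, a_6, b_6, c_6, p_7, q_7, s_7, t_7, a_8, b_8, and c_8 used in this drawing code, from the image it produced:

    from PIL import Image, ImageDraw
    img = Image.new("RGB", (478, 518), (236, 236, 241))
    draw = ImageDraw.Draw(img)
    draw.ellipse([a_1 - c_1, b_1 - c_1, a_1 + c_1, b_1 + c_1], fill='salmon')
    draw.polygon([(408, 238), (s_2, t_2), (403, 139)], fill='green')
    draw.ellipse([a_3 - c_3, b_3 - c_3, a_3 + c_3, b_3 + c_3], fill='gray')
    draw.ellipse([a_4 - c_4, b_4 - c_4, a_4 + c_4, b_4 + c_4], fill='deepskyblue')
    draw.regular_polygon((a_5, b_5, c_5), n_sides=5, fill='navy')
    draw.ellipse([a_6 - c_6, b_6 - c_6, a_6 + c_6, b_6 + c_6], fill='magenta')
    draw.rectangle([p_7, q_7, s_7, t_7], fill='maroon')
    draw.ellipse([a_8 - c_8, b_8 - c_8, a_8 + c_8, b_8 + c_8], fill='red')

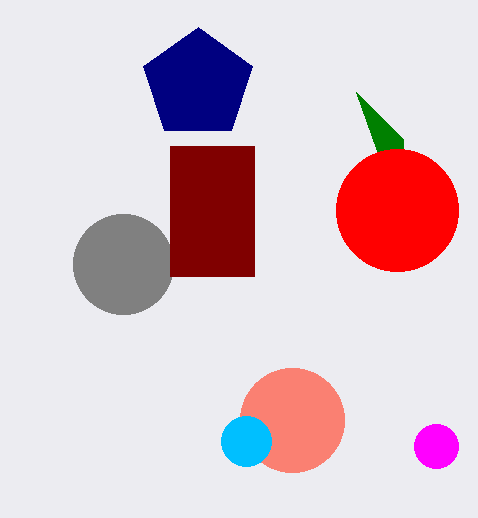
a_1 = 292, b_1 = 420, c_1 = 52, s_2 = 356, t_2 = 92, a_3 = 123, b_3 = 264, c_3 = 50, a_4 = 246, b_4 = 441, c_4 = 25, a_5 = 198, b_5 = 84, c_5 = 57, a_6 = 436, b_6 = 446, c_6 = 22, p_7 = 170, q_7 = 146, s_7 = 254, t_7 = 276, a_8 = 397, b_8 = 210, c_8 = 61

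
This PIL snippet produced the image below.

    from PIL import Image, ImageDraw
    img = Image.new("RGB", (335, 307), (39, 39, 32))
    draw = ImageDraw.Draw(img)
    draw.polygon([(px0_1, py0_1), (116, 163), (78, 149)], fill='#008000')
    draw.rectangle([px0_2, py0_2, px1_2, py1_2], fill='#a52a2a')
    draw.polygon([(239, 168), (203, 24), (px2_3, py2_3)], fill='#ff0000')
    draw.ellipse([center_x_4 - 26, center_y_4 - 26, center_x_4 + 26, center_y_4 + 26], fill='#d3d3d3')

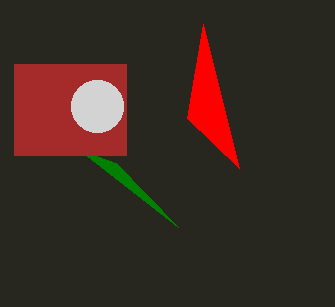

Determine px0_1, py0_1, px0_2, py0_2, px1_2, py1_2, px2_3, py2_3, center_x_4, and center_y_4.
px0_1 = 178
py0_1 = 227
px0_2 = 14
py0_2 = 64
px1_2 = 126
py1_2 = 155
px2_3 = 187
py2_3 = 118
center_x_4 = 97
center_y_4 = 106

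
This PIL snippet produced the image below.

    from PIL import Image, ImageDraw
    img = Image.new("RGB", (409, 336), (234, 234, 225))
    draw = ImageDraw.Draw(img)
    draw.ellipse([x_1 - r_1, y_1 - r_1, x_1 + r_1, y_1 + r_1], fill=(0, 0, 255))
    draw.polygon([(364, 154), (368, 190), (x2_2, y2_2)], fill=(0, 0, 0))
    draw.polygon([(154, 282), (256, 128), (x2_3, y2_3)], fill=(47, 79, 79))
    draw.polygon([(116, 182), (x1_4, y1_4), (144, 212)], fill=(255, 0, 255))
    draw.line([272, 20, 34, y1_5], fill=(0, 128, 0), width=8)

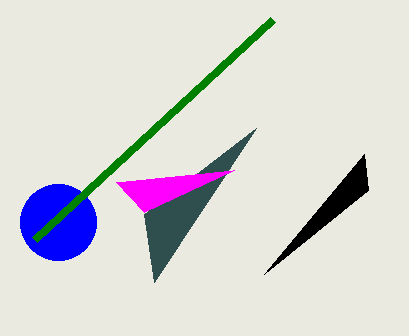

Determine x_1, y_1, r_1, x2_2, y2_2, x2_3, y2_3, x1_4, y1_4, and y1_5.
x_1 = 58, y_1 = 222, r_1 = 38, x2_2 = 264, y2_2 = 274, x2_3 = 144, y2_3 = 214, x1_4 = 234, y1_4 = 170, y1_5 = 240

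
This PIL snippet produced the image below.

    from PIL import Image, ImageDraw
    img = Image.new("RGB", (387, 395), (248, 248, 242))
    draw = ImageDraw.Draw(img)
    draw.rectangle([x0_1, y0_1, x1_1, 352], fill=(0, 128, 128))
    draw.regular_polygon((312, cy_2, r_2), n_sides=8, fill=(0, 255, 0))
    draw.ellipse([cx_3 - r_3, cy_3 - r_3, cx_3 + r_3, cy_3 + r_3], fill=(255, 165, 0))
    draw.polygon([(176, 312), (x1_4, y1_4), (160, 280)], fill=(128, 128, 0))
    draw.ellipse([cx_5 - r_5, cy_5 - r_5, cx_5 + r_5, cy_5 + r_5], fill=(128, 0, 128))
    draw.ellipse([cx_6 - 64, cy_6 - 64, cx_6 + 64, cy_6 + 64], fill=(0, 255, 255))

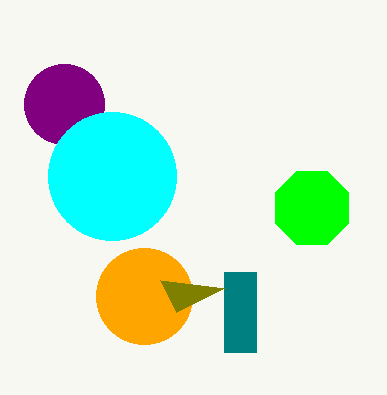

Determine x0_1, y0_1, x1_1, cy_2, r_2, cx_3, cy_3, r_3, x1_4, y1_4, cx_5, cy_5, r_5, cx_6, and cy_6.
x0_1 = 224
y0_1 = 272
x1_1 = 256
cy_2 = 208
r_2 = 40
cx_3 = 144
cy_3 = 296
r_3 = 48
x1_4 = 224
y1_4 = 288
cx_5 = 64
cy_5 = 104
r_5 = 40
cx_6 = 112
cy_6 = 176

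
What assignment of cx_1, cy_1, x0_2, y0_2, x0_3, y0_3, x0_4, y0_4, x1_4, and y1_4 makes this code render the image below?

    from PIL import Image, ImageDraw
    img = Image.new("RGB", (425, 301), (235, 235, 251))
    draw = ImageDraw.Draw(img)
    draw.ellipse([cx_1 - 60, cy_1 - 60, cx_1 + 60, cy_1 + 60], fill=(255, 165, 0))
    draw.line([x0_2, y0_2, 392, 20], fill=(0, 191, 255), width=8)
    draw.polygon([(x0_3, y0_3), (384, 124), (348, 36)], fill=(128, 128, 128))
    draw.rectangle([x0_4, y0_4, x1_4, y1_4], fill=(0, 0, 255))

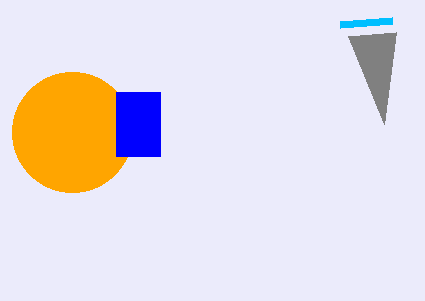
cx_1 = 72, cy_1 = 132, x0_2 = 340, y0_2 = 24, x0_3 = 396, y0_3 = 32, x0_4 = 116, y0_4 = 92, x1_4 = 160, y1_4 = 156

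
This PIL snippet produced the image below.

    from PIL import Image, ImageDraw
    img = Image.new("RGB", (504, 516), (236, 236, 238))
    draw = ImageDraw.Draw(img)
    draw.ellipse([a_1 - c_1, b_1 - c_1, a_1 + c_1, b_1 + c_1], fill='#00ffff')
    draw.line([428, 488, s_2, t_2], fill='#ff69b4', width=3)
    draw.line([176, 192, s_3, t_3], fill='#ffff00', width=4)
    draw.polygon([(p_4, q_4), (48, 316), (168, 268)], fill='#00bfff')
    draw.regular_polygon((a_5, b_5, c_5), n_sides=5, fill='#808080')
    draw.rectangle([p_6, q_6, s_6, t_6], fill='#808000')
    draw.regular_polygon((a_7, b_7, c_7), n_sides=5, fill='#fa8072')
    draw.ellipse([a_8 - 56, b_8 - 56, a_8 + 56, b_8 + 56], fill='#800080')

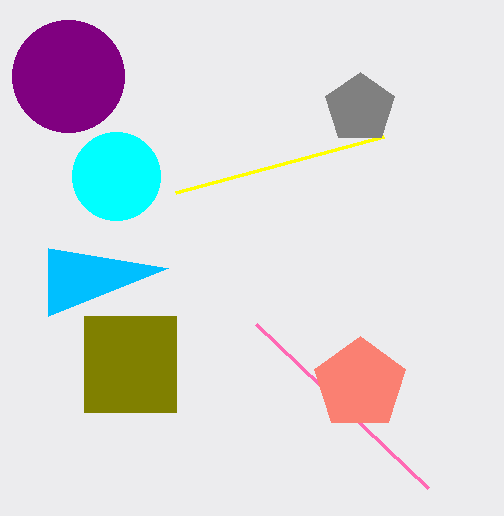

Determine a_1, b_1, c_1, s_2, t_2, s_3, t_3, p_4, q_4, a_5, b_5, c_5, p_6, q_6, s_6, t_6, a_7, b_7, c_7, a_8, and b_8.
a_1 = 116, b_1 = 176, c_1 = 44, s_2 = 256, t_2 = 324, s_3 = 384, t_3 = 136, p_4 = 48, q_4 = 248, a_5 = 360, b_5 = 108, c_5 = 36, p_6 = 84, q_6 = 316, s_6 = 176, t_6 = 412, a_7 = 360, b_7 = 384, c_7 = 48, a_8 = 68, b_8 = 76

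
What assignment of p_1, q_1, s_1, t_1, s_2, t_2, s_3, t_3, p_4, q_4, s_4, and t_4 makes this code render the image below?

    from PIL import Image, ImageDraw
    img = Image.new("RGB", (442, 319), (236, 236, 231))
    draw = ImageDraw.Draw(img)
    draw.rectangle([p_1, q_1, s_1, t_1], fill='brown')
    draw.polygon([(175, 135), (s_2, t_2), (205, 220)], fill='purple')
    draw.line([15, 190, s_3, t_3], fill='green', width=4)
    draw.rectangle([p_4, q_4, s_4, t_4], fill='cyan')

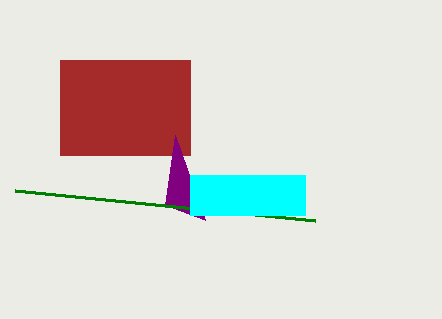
p_1 = 60
q_1 = 60
s_1 = 190
t_1 = 155
s_2 = 165
t_2 = 205
s_3 = 315
t_3 = 220
p_4 = 190
q_4 = 175
s_4 = 305
t_4 = 215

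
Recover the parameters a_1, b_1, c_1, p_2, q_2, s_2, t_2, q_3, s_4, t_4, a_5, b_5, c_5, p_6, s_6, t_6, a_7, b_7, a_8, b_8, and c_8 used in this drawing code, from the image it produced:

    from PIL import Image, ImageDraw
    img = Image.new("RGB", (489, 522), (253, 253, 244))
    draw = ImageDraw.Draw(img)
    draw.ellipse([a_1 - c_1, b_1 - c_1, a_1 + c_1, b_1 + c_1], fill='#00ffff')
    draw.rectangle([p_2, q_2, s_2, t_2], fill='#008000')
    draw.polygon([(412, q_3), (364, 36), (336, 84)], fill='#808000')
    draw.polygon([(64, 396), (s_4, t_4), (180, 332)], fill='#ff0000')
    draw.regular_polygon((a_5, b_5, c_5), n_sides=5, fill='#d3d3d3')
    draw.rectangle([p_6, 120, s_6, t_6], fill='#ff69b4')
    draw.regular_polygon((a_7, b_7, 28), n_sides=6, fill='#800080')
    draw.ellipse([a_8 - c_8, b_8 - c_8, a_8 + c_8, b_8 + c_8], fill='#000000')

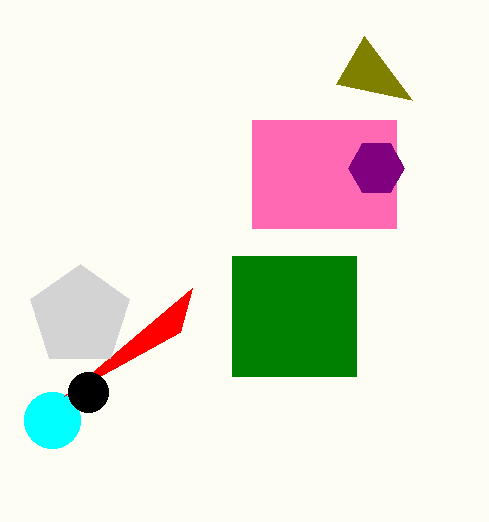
a_1 = 52
b_1 = 420
c_1 = 28
p_2 = 232
q_2 = 256
s_2 = 356
t_2 = 376
q_3 = 100
s_4 = 192
t_4 = 288
a_5 = 80
b_5 = 316
c_5 = 52
p_6 = 252
s_6 = 396
t_6 = 228
a_7 = 376
b_7 = 168
a_8 = 88
b_8 = 392
c_8 = 20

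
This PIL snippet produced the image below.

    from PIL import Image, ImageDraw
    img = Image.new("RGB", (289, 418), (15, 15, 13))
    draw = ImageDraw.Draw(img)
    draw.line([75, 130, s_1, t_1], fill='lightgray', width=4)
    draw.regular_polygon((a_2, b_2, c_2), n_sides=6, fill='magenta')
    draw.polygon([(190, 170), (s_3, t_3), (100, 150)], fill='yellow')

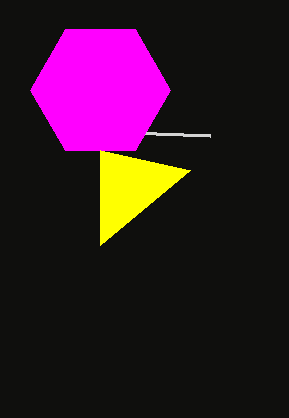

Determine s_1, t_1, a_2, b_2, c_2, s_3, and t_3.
s_1 = 210
t_1 = 135
a_2 = 100
b_2 = 90
c_2 = 70
s_3 = 100
t_3 = 245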